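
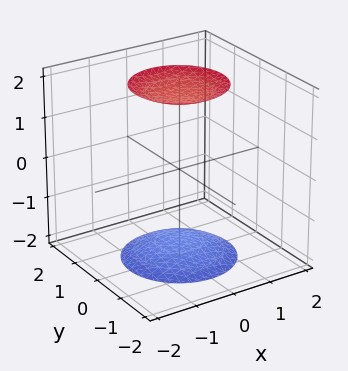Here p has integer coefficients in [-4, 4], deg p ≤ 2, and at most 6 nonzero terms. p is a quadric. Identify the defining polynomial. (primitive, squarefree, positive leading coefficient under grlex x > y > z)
1. There are 2 components. Treating them together as one polynomial.
2. deg p = 2. Two sheets facing apart; a quadric.
3. Symmetries: the z ↦ −z reflection is a symmetry, so z appears only in even powers; rotational symmetry about the z-axis ⇒ p depends on x, y only through x² + y².
4. Checking where it meets the axes: it misses every integer gridline on the x-axis; a circular section at z = -2 has radius exactly 1; the surface avoids every integer y-axis point in the box.
5. Fitting integer coefficients to these (and the overall shape) gives p.

x^2 + y^2 - z^2 + 3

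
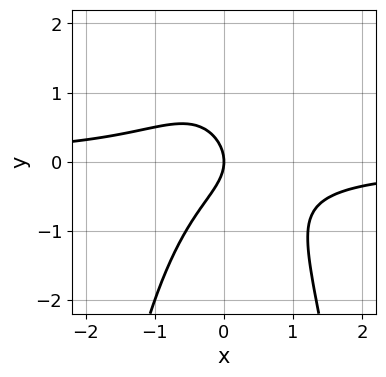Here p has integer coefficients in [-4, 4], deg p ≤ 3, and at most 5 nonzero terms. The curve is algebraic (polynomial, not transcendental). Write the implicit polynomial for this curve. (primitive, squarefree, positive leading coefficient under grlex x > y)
3*x^2*y + 2*y^2 + 2*x

(a) The degree is 3 — the shape is more complex than any degree-2 curve.
(b) Observable constraints: it crosses the x-axis at the gridline x = 0; it meets the y-axis at y = 0 (among the integer gridlines).
(c) Matching integer coefficients to the picture gives p.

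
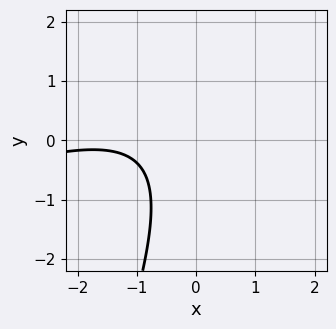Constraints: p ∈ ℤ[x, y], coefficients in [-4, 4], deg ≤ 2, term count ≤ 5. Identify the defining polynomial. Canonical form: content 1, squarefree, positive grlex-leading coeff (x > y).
First, degree: no degree-1 curve has this shape, so deg p = 2.
Then, checking where it meets the axes: the curve avoids every integer y-axis point in the box; the curve avoids every integer x-axis point in the box.
Finally, assembling these constraints gives the stated polynomial.

x^2 - 3*x*y + y^2 + 3*x + 3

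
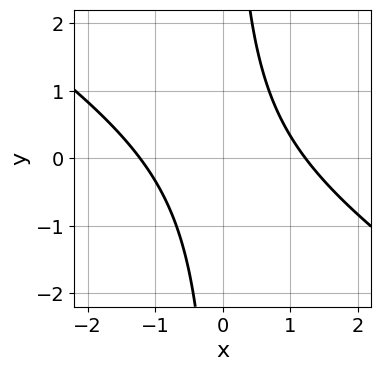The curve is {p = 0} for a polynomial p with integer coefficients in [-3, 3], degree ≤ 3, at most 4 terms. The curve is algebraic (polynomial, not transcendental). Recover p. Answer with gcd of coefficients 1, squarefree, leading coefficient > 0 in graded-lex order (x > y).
2*x^2 + 3*x*y - 3

(a) The degree is 2 — a generic line meets the curve in up to 2 points.
(b) Checking where it meets the axes: it misses every integer gridline on the y-axis.
(c) The integer polynomial consistent with all of this is the stated p.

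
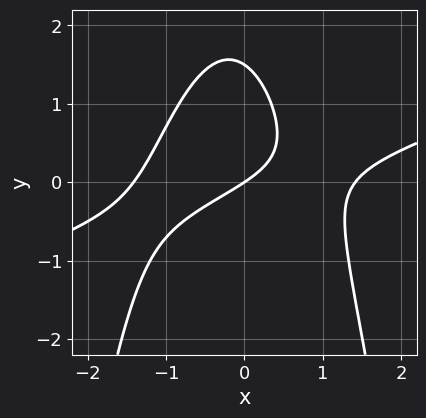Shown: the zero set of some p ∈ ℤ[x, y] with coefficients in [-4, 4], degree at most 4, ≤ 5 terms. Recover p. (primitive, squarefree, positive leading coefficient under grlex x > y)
x^3 - 3*x^2*y - 2*y^2 - 2*x + 3*y

The degree is 3 — a generic line meets the curve in up to 3 points.
Observable constraints: it meets the y-axis at y = 0 (among the integer gridlines); it crosses the x-axis at the gridline x = 0.
Assembling these constraints gives the stated polynomial.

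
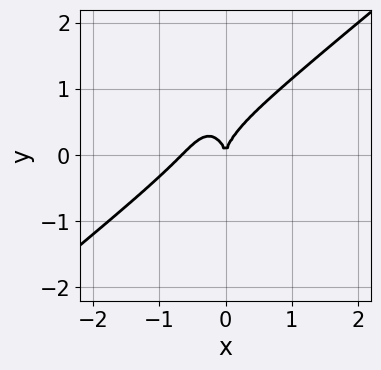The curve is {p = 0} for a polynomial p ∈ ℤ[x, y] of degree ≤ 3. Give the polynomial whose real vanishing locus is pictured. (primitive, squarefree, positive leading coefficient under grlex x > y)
3*x^3 - 3*x^2*y - y^3 + 2*x^2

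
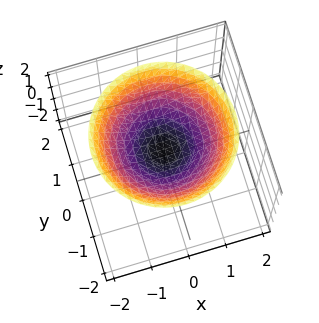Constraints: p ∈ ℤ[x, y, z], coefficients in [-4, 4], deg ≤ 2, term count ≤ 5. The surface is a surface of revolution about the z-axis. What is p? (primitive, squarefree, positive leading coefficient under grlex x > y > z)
x^2 + y^2 - 2*z + 1

(a) deg p = 2. The shape is more complex than any degree-1 surface.
(b) Symmetries: every cross-section ⟂ z is a circle, so x, y appear only via x² + y².
(c) From the visible intercepts: the surface avoids every integer y-axis point in the box; it misses every integer gridline on the x-axis.
(d) These observations pin down the coefficients.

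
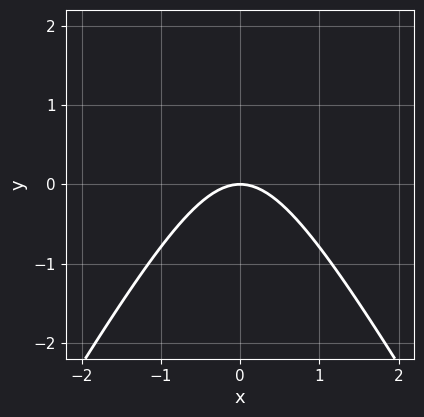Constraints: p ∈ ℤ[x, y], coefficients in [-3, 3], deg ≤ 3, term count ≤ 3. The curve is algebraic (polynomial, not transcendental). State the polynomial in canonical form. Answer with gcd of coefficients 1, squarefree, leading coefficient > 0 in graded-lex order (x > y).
3*x^2 - y^2 + 3*y

The degree is 2 — a generic line meets the curve in up to 2 points.
Symmetries: the x ↦ −x reflection is a symmetry, so x appears only in even powers.
Checking where it meets the axes: it crosses the y-axis at the gridline y = 0; it crosses the x-axis at the gridline x = 0.
Putting this together gives p.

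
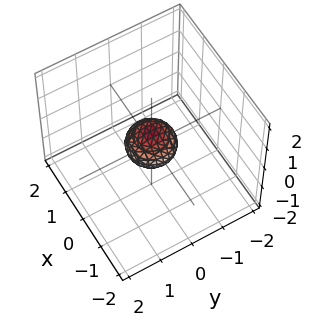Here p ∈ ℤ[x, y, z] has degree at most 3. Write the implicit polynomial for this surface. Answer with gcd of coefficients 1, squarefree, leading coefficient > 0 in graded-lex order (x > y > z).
First, degree: the shape is more complex than any degree-1 surface, so deg p = 2.
Then, symmetry: the surface is invariant under rotation about z: p = q(x² + y², z).
Next, against the integer gridlines: a circular section at z = 0 has radius between 0 and 1.
Finally, matching integer coefficients to the picture gives p.

2*x^2 + 2*y^2 + 3*z^2 - 1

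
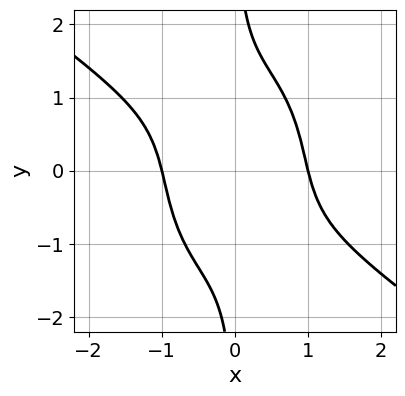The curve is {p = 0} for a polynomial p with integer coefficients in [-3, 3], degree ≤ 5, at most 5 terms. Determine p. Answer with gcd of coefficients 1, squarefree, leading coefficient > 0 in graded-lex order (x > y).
3*x^4 + 3*x^3*y + 2*x*y^3 - 3

The degree is 4 — a generic line meets the curve in up to 4 points.
Observable constraints: the x-axis gridline crossings are at x ∈ {-1, 1}; the curve avoids every integer y-axis point in the box.
Assembling these constraints gives the stated polynomial.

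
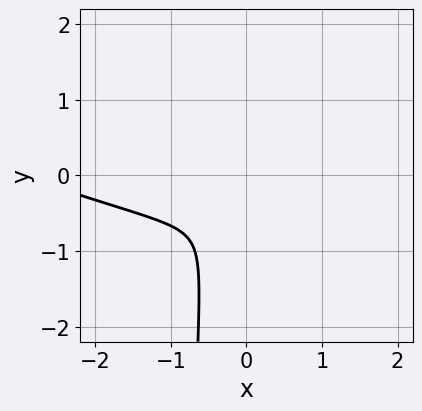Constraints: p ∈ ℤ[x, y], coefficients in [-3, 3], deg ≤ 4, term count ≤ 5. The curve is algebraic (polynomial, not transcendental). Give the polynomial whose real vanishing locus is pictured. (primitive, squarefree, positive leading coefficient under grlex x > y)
Degree: the shape is more complex than any degree-2 curve, so deg p = 3.
The integer polynomial consistent with all of this is the stated p.

x^3 + 3*x^2*y + x*y^2 + 3*x^2 + y^2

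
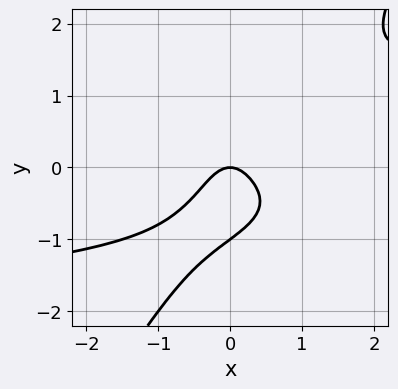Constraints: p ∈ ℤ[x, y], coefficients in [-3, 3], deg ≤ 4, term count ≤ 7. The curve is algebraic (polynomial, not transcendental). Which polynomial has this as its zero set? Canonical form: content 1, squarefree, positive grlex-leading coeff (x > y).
1. The degree is 4 — the shape is more complex than any degree-3 curve.
2. Observable constraints: one x-axis crossing is at x = 0; among the integer gridlines, it crosses the y-axis at y ∈ {-1, 0}.
3. The integer polynomial consistent with all of this is the stated p.

3*x*y^3 - 2*y^4 - y^3 - 2*x^2 - y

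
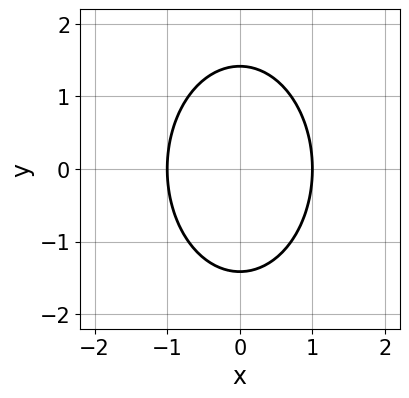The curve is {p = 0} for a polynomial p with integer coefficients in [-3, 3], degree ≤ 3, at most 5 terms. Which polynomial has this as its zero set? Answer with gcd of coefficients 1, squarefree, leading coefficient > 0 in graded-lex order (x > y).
First, the degree is 2 — a generic line meets the curve in up to 2 points.
Then, symmetries: the x ↦ −x reflection is a symmetry, so x appears only in even powers; mirror symmetry y ↦ −y ⇒ only even powers of y.
Next, checking where it meets the axes: among the integer gridlines, it crosses the x-axis at x ∈ {-1, 1}.
Finally, the integer polynomial consistent with all of this is the stated p.

2*x^2 + y^2 - 2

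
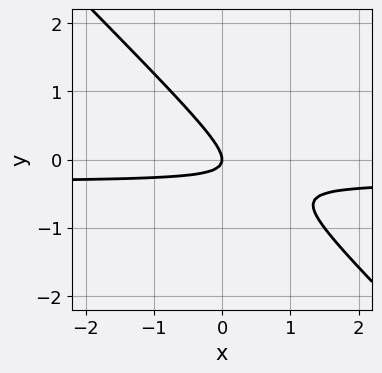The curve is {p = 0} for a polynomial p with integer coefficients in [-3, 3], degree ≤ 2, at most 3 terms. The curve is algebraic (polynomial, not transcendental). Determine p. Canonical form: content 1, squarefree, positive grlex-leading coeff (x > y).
deg p = 2. A generic line meets the curve in up to 2 points.
From the axis intercepts and sections: one x-axis crossing is at x = 0; it crosses the y-axis at the gridline y = 0.
Fitting integer coefficients to these (and the overall shape) gives p.

3*x*y + 3*y^2 + x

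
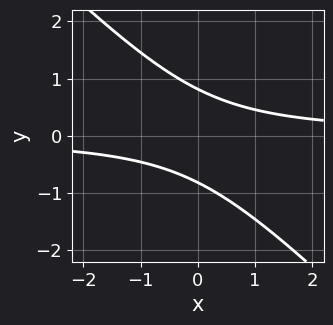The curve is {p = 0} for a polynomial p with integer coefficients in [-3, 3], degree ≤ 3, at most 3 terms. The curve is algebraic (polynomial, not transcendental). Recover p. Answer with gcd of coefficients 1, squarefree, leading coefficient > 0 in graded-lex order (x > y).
(a) Degree: no degree-1 curve has this shape, so deg p = 2.
(b) Against the integer gridlines: it misses every integer gridline on the x-axis.
(c) Matching integer coefficients to the picture gives p.

3*x*y + 3*y^2 - 2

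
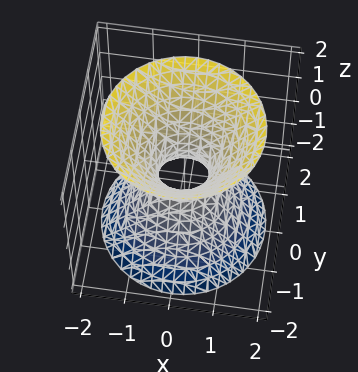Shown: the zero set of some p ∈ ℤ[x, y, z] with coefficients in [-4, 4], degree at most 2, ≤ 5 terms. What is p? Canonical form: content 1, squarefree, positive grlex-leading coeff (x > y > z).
3*x^2 + 3*y^2 - 2*z^2 - 1

The degree is 2 — one connected sheet with a waist; a quadric.
Symmetries: mirror symmetry z ↦ −z ⇒ only even powers of z; the z-axis is an axis of rotation, so x and y enter only as x² + y².
Observable constraints: it misses every integer gridline on the z-axis; a circular section at z = 1 has radius exactly 1.
Fitting integer coefficients to these (and the overall shape) gives p.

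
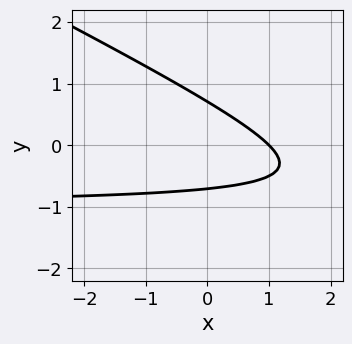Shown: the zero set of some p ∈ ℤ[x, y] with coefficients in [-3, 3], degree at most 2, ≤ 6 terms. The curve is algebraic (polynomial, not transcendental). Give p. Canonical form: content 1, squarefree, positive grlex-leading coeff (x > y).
The degree is 2 — a generic line meets the curve in up to 2 points.
From the axis intercepts and sections: it meets the x-axis at x = 1 (among the integer gridlines).
These observations pin down the coefficients.

x*y + 2*y^2 + x - 1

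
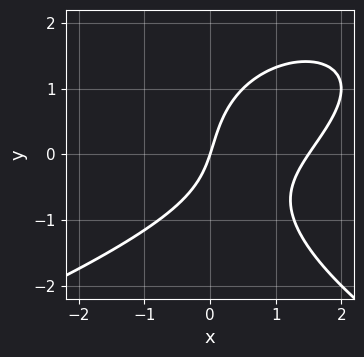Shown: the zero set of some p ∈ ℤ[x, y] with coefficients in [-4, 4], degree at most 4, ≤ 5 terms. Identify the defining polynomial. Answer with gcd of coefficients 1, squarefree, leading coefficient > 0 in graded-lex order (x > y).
1. The degree is 3 — the shape is more complex than any degree-2 curve.
2. Reading off the gridlines: it meets the y-axis at y = 0 (among the integer gridlines); one x-axis crossing is at x = 0.
3. Matching integer coefficients to the picture gives p.

y^3 + 2*x^2 - 2*x*y - 3*x + y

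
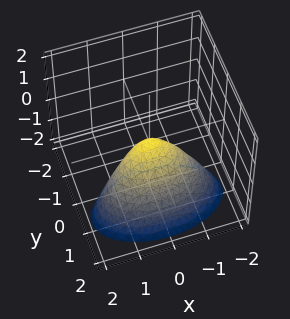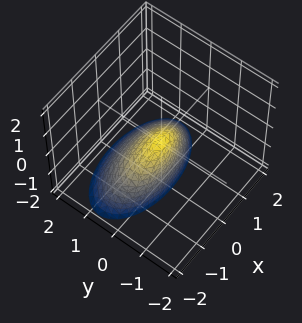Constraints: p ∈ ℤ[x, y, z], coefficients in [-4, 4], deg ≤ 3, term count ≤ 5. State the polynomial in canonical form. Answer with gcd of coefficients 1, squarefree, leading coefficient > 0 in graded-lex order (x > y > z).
x^2 + 3*y^2 + 2*y*z + z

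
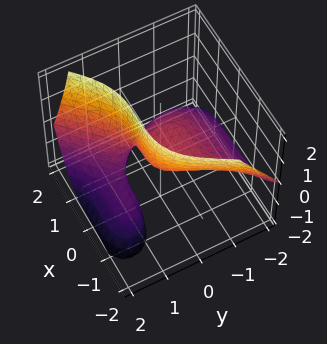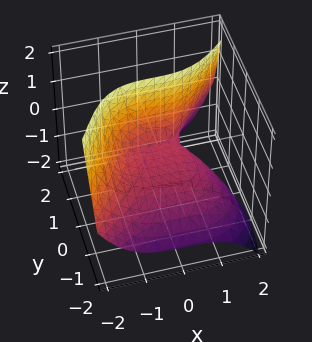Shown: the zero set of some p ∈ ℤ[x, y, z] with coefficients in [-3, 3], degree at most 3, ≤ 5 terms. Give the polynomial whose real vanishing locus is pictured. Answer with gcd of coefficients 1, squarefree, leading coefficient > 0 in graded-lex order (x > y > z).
(a) Degree: a generic line meets the surface in up to 3 points, so deg p = 3.
(b) Observable constraints: it meets the x-axis at x = 0 (among the integer gridlines); one z-axis crossing is at z = 0; it meets the y-axis at y = 0 (among the integer gridlines).
(c) These observations pin down the coefficients.

x^3 - y^3 - 3*y*z + 2*z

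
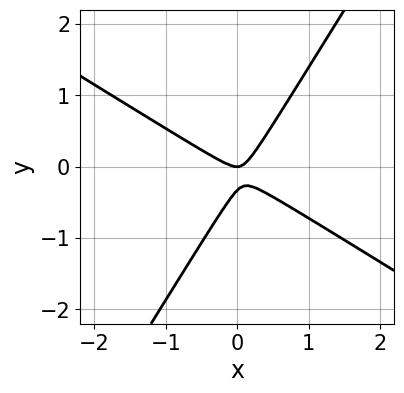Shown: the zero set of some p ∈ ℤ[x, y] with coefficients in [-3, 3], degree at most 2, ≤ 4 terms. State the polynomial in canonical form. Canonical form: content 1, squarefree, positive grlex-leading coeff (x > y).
First, deg p = 2. A generic line meets the curve in up to 2 points.
Then, from the axis intercepts and sections: one x-axis crossing is at x = 0; it meets the y-axis at y = 0 (among the integer gridlines).
Finally, the integer polynomial consistent with all of this is the stated p.

3*x^2 + 3*x*y - 3*y^2 - y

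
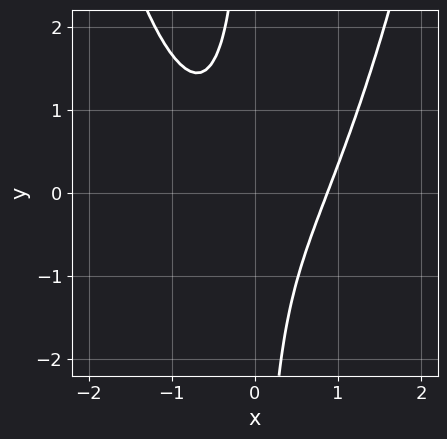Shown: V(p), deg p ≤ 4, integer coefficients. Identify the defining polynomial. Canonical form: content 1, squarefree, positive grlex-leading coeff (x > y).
3*x^3 - 3*x*y - 2

(a) Degree: the shape is more complex than any degree-2 curve, so deg p = 3.
(b) From the axis intercepts and sections: no y-intercept at any integer in the box.
(c) Together with the visible shape, these determine p as stated.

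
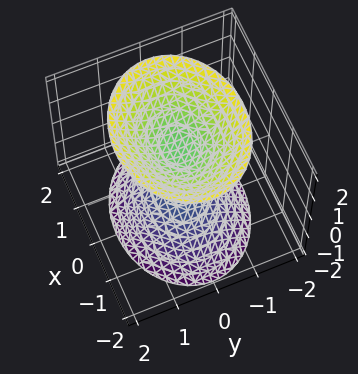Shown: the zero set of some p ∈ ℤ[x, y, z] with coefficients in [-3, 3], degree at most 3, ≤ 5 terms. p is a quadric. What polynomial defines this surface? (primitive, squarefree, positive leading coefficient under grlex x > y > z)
2*x^2 + 3*y^2 - 2*z^2 + 2

There are 2 components.
The degree is 2 — two sheets facing apart; a quadric.
Symmetries: it's symmetric under x → −x, forcing even powers of x; the y ↦ −y reflection is a symmetry, so y appears only in even powers; mirror symmetry z ↦ −z ⇒ only even powers of z.
Against the integer gridlines: the surface avoids every integer x-axis point in the box; the surface avoids every integer y-axis point in the box.
Assembling these constraints gives the stated polynomial.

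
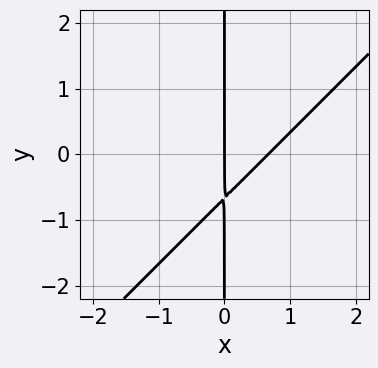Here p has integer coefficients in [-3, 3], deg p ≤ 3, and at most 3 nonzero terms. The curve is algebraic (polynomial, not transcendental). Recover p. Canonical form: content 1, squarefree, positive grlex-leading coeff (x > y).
(a) Degree: a generic line meets the curve in up to 2 points, so deg p = 2.
(b) From the visible intercepts: one x-axis crossing is at x = 0; the visible y-axis segment lies entirely on the curve.
(c) Assembling these constraints gives the stated polynomial.

3*x^2 - 3*x*y - 2*x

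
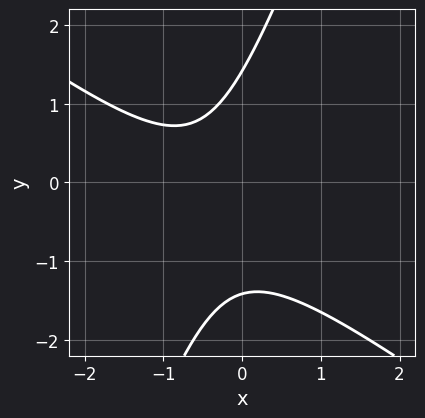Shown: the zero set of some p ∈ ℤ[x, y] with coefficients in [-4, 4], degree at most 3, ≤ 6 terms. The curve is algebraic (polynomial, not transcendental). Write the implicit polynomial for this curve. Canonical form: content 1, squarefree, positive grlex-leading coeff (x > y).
2*x^2 + 2*x*y - y^2 + 2*x + 2

deg p = 2. The shape is more complex than any degree-1 curve.
From the axis intercepts and sections: it misses every integer gridline on the x-axis.
Matching integer coefficients to the picture gives p.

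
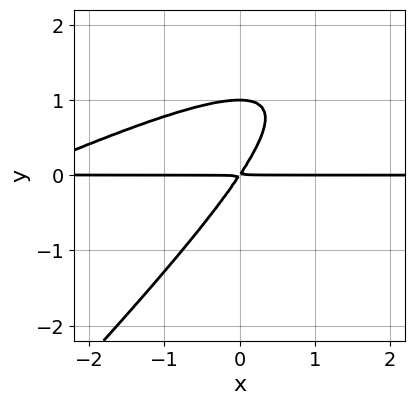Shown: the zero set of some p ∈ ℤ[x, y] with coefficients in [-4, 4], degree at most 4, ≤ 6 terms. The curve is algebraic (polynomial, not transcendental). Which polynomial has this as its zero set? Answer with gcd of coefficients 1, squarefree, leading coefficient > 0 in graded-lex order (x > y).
x^2*y - 3*x*y^2 + 2*y^3 + 3*x*y - 2*y^2

(a) deg p = 3.
(b) Reading off the gridlines: every point of the x-axis in the box is on the curve; it crosses the y-axis at the gridline y = 1.
(c) Fitting integer coefficients to these (and the overall shape) gives p.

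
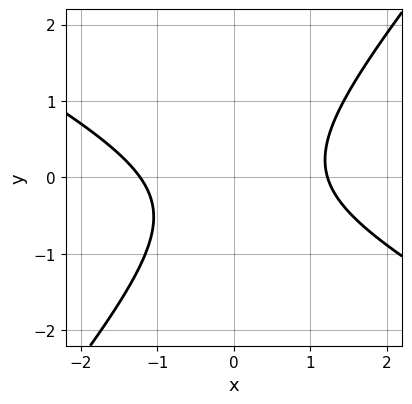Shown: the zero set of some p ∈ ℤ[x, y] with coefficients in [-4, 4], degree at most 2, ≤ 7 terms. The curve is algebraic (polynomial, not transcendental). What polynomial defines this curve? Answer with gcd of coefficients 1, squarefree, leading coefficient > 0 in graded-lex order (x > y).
deg p = 2. A generic line meets the curve in up to 2 points.
From the axis intercepts and sections: no y-intercept at any integer in the box.
Fitting integer coefficients to these (and the overall shape) gives p.

2*x^2 + 2*x*y - 3*y^2 - y - 3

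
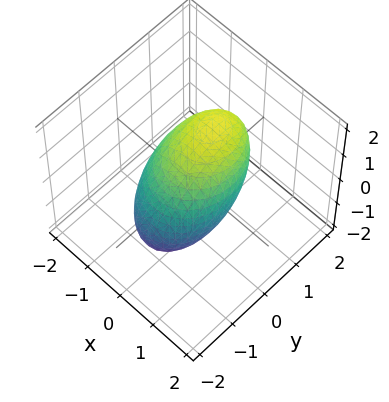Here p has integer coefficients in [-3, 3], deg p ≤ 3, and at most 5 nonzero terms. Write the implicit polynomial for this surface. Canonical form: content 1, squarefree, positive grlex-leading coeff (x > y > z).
3*x^2 + 2*y^2 - 2*y*z + 2*z^2 - 3

First, deg p = 2. A generic line meets the surface in up to 2 points.
Next, from the visible intercepts: among the integer gridlines, it crosses the x-axis at x ∈ {-1, 1}.
Finally, matching integer coefficients to the picture gives p.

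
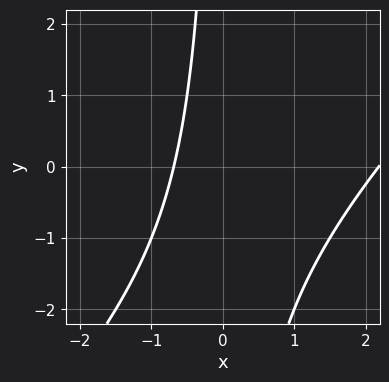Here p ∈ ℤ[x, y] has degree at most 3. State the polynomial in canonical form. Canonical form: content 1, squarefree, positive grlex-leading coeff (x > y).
2*x^2 - 2*x*y - 3*x - 3

Degree: the shape is more complex than any degree-1 curve, so deg p = 2.
From the axis intercepts and sections: it misses every integer gridline on the y-axis.
These observations pin down the coefficients.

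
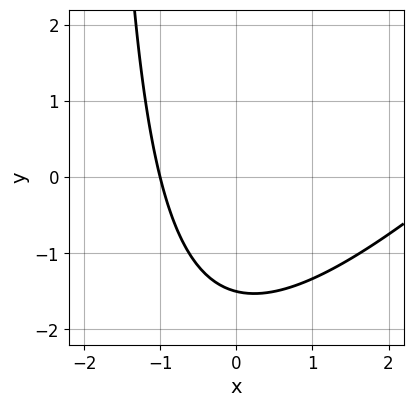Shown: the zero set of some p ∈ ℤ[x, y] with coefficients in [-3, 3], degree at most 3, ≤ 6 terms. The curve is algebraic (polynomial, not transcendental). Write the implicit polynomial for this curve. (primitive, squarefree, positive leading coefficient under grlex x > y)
1. The degree is 2 — a generic line meets the curve in up to 2 points.
2. Checking where it meets the axes: it meets the x-axis at x = -1 (among the integer gridlines).
3. Matching integer coefficients to the picture gives p.

x^2 - x*y - 2*x - 2*y - 3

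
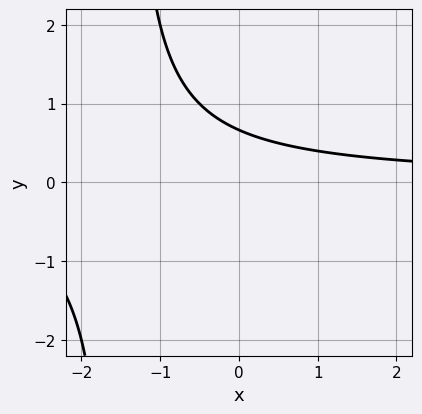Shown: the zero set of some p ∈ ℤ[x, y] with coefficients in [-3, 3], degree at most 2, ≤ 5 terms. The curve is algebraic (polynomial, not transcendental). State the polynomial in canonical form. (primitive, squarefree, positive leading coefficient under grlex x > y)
2*x*y + 3*y - 2

(a) deg p = 2. No degree-1 curve has this shape.
(b) From the visible intercepts: it misses every integer gridline on the x-axis.
(c) Putting this together gives p.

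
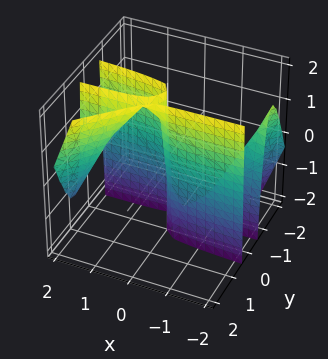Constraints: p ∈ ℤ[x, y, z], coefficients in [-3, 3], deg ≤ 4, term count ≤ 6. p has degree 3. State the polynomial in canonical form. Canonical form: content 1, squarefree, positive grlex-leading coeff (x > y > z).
1. The degree is 3 — a generic line meets the surface in up to 3 points.
2. Reading off the gridlines: the visible z-axis segment lies entirely on the surface; it meets the x-axis at x = 0 (among the integer gridlines); it meets the y-axis at y = 0 (among the integer gridlines).
3. Matching integer coefficients to the picture gives p.

3*x*y^2 - 3*y^3 + y^2*z - x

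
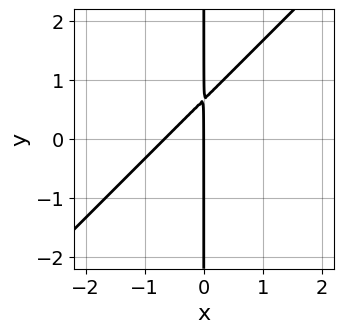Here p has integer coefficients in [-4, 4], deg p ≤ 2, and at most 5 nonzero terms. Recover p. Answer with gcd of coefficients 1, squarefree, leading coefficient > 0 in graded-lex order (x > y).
3*x^2 - 3*x*y + 2*x

(a) The degree is 2 — no degree-1 curve has this shape.
(b) From the axis intercepts and sections: it crosses the x-axis at the gridline x = 0; every point of the y-axis in the box is on the curve.
(c) Putting this together gives p.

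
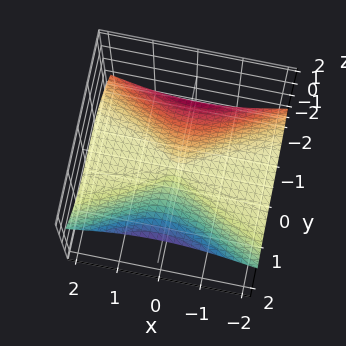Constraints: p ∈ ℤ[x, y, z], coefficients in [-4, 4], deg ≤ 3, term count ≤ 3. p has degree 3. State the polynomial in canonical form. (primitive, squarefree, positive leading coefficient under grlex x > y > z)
Degree: a generic line meets the surface in up to 3 points, so deg p = 3.
From the visible intercepts: it meets the y-axis at y = 0 (among the integer gridlines); it meets the z-axis at z = 0 (among the integer gridlines).
Matching integer coefficients to the picture gives p.

3*x^2*z - 2*y^3 + 2*z^3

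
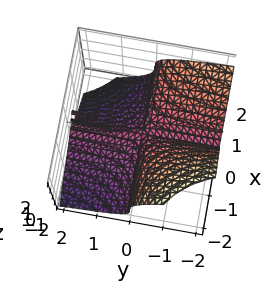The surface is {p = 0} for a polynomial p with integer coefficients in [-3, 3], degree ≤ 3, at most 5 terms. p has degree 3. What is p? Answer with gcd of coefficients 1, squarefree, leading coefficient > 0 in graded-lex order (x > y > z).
First, there are 2 components. Treating them together as one polynomial.
Next, deg p = 3. A generic line meets the surface in up to 3 points.
Next, checking where it meets the axes: one z-axis crossing is at z = 0; every point of the y-axis in the box is on the surface; the visible x-axis segment lies entirely on the surface.
Finally, the integer polynomial consistent with all of this is the stated p.

x^2*y - x*y*z + z^3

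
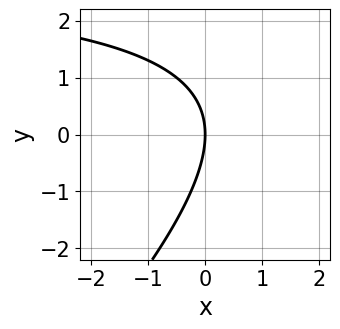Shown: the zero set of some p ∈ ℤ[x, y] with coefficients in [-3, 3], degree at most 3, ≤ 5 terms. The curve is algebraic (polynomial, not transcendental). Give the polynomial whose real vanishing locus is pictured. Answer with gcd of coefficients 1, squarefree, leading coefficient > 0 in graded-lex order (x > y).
x*y - y^2 - 3*x

deg p = 2.
Reading off the gridlines: it meets the x-axis at x = 0 (among the integer gridlines); it crosses the y-axis at the gridline y = 0.
Assembling these constraints gives the stated polynomial.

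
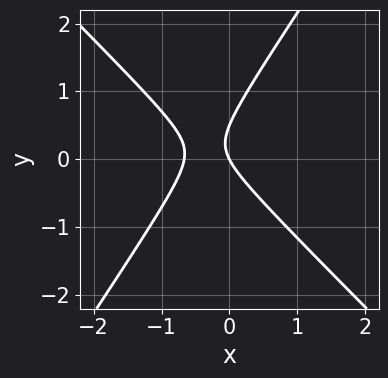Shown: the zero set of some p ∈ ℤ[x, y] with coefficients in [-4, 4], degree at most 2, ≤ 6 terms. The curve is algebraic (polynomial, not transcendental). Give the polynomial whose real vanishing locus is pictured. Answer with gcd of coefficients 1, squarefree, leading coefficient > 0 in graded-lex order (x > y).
3*x^2 + x*y - 2*y^2 + 2*x + y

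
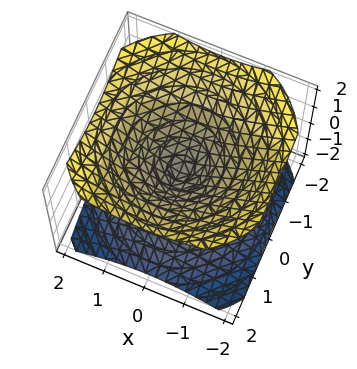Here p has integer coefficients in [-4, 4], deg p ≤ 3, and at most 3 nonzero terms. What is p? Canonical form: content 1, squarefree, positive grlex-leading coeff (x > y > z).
First, the picture has 2 separate pieces. They look like related sheets of one shape, so recover p as a whole.
Then, the degree is 2 — a double cone through the origin; a quadric.
Then, symmetries: mirror symmetry z ↦ −z ⇒ only even powers of z; rotational symmetry about the z-axis ⇒ p depends on x, y only through x² + y².
Then, against the integer gridlines: one x-axis crossing is at x = 0; it crosses the y-axis at the gridline y = 0; a circular section at z = -1 has radius between 1 and 2; it crosses the z-axis at the gridline z = 0.
Finally, fitting integer coefficients to these (and the overall shape) gives p.

2*x^2 + 2*y^2 - 3*z^2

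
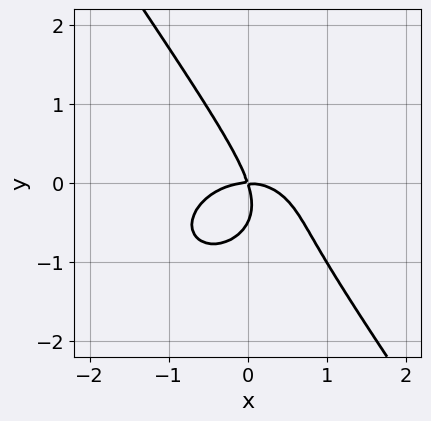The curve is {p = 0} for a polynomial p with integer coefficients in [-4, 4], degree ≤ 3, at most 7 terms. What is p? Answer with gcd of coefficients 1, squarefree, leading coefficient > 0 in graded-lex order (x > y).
(a) Degree: the shape is more complex than any degree-2 curve, so deg p = 3.
(b) Against the integer gridlines: it meets the x-axis at x = 0 (among the integer gridlines); it crosses the y-axis at the gridline y = 0.
(c) Solving for integer coefficients yields p as stated.

2*x^3 + 2*x*y^2 + 2*y^3 + 3*x*y + y^2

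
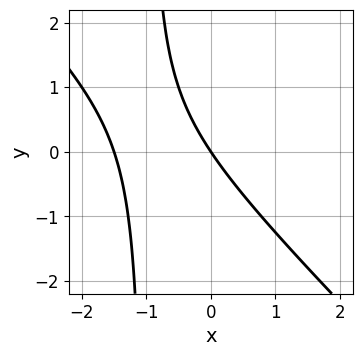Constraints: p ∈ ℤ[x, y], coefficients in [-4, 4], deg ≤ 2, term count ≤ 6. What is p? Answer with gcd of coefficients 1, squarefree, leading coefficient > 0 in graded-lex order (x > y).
2*x^2 + 2*x*y + 3*x + 2*y

(a) deg p = 2. A generic line meets the curve in up to 2 points.
(b) Checking where it meets the axes: it crosses the x-axis at the gridline x = 0; one y-axis crossing is at y = 0.
(c) Matching integer coefficients to the picture gives p.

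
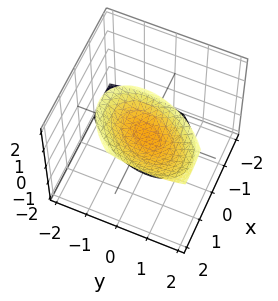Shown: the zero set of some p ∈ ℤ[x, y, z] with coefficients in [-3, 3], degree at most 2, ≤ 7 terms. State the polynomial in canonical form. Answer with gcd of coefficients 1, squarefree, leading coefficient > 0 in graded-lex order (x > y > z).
First, I count 2 distinct pieces. Treating them together as one polynomial.
Then, the degree is 2 — no degree-1 surface has this shape.
Then, against the integer gridlines: no x-intercept at any integer in the box; the surface avoids every integer y-axis point in the box.
Finally, putting this together gives p.

3*x^2 - 2*x*y - 3*x*z + 2*y^2 - z^2 + 3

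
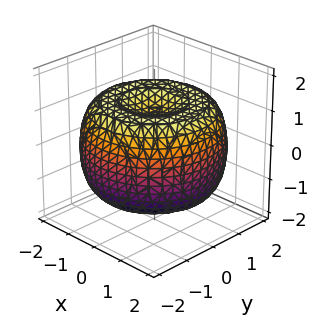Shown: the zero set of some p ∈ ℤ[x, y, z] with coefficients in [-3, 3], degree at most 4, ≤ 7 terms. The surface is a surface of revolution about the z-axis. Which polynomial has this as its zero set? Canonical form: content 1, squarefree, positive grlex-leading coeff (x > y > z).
First, deg p = 4. A generic line meets the surface in up to 4 points.
Next, symmetries: the z-axis is an axis of rotation, so x and y enter only as x² + y².
Then, reading off the gridlines: among the integer gridlines, it crosses the z-axis at z ∈ {-1, 1}; a circular section at z = -1 has radius between 1 and 2.
Finally, these observations pin down the coefficients.

x^4 + 2*x^2*y^2 + y^4 - 3*x^2 - 3*y^2 + 3*z^2 - 3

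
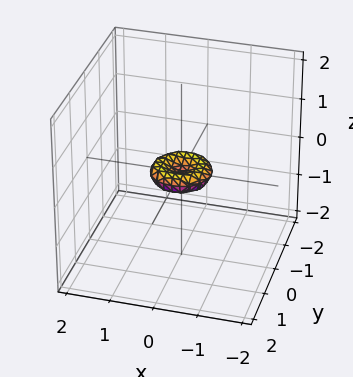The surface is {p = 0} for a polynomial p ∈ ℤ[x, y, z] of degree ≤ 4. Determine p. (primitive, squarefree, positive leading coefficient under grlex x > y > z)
2*x^4 + 4*x^2*y^2 + 2*y^4 - x^2 - y^2 + 3*z^2

1. Degree: a generic line meets the surface in up to 4 points, so deg p = 4.
2. By symmetry, every cross-section ⟂ z is a circle, so x, y appear only via x² + y².
3. From the axis intercepts and sections: a circular section at z = 0 has radius between 0 and 1; it crosses the y-axis at the gridline y = 0.
4. Solving for integer coefficients yields p as stated.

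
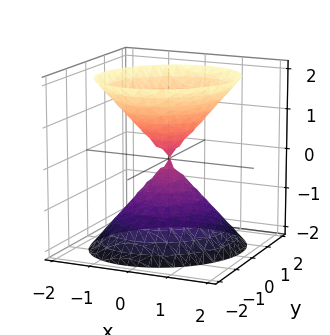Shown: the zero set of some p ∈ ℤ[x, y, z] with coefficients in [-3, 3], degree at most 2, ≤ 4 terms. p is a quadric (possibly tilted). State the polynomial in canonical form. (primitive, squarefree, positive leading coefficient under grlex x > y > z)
3*x^2 - x*y + 3*y^2 - 2*z^2

(a) I count 2 distinct pieces.
(b) The degree is 2 — a generic line meets the surface in up to 2 points.
(c) Reading off the gridlines: it crosses the z-axis at the gridline z = 0; it crosses the x-axis at the gridline x = 0.
(d) Matching integer coefficients to the picture gives p.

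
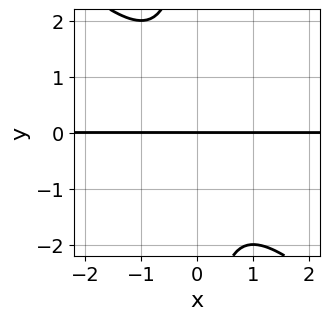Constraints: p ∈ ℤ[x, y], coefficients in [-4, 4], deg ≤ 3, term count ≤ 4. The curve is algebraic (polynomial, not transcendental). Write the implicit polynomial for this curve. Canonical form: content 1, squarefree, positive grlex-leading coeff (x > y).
x^2*y + x*y^2 + y

First, degree: a generic line meets the curve in up to 3 points, so deg p = 3.
Next, against the integer gridlines: it crosses the y-axis at the gridline y = 0; the visible x-axis segment lies entirely on the curve.
Finally, matching integer coefficients to the picture gives p.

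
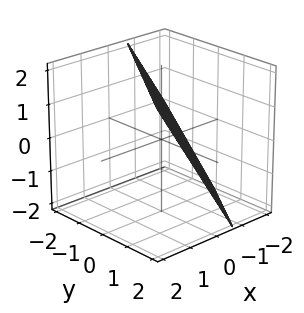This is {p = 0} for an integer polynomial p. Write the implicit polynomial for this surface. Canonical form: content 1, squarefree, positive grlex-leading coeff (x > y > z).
3*x - 2*y - 2*z + 2

First, degree: every cross-section is a straight line — this is a plane, so deg p = 1.
Next, from the visible intercepts: it crosses the y-axis at the gridline y = 1; it meets the z-axis at z = 1 (among the integer gridlines).
Finally, the integer polynomial consistent with all of this is the stated p.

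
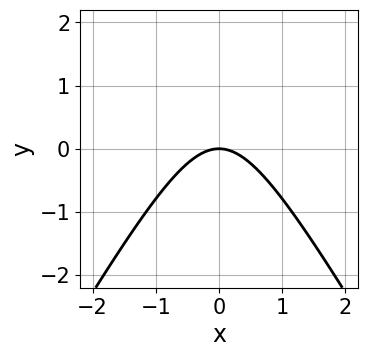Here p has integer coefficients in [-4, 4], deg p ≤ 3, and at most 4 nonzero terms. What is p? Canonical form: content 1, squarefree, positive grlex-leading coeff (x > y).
3*x^2 - y^2 + 3*y

First, deg p = 2. The shape is more complex than any degree-1 curve.
Then, symmetries: it's symmetric under x → −x, forcing even powers of x.
Next, checking where it meets the axes: one y-axis crossing is at y = 0; it crosses the x-axis at the gridline x = 0.
Finally, solving for integer coefficients yields p as stated.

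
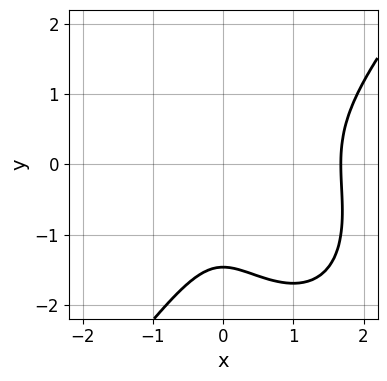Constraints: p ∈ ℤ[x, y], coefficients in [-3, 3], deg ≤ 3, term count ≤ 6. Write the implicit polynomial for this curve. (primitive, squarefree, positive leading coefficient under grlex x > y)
2*x^3 - y^3 - 3*x^2 - y^2 - 1

Degree: no degree-2 curve has this shape, so deg p = 3.
The integer polynomial consistent with all of this is the stated p.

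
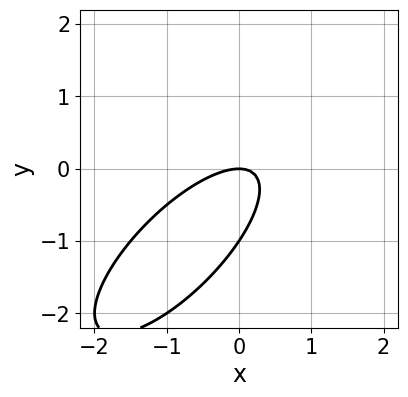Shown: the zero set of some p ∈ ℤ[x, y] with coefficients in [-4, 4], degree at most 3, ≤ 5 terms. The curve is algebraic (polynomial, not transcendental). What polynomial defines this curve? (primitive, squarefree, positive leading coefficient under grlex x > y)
First, degree: the shape is more complex than any degree-1 curve, so deg p = 2.
Next, checking where it meets the axes: it meets the x-axis at x = 0 (among the integer gridlines); the y-axis gridline crossings are at y ∈ {-1, 0}.
Finally, together with the visible shape, these determine p as stated.

2*x^2 - 3*x*y + 2*y^2 + 2*y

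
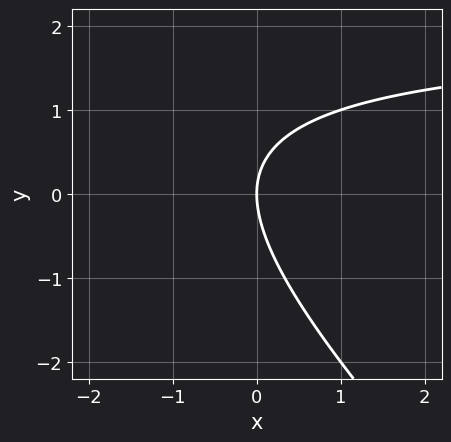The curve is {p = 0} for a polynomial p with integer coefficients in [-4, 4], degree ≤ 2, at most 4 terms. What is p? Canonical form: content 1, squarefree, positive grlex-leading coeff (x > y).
x*y + y^2 - 2*x

First, degree: a generic line meets the curve in up to 2 points, so deg p = 2.
Then, from the visible intercepts: it crosses the y-axis at the gridline y = 0; one x-axis crossing is at x = 0.
Finally, together with the visible shape, these determine p as stated.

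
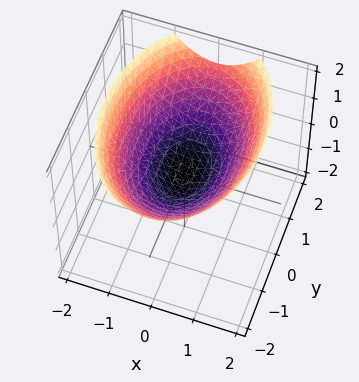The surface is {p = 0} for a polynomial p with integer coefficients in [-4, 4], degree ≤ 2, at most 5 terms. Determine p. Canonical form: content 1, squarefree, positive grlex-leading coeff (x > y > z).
2*x^2 + y^2 - 3*z

The degree is 2 — a single bowl opening along one axis; a quadric.
Symmetries: the y ↦ −y reflection is a symmetry, so y appears only in even powers; the x ↦ −x reflection is a symmetry, so x appears only in even powers.
Checking where it meets the axes: it crosses the z-axis at the gridline z = 0; one y-axis crossing is at y = 0.
Solving for integer coefficients yields p as stated.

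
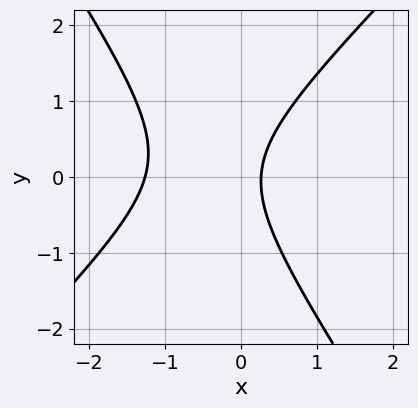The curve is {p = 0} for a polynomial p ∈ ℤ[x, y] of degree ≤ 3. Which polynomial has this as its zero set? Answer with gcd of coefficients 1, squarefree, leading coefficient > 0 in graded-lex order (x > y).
3*x^2 - x*y - 2*y^2 + 3*x - 1

(a) Degree: no degree-1 curve has this shape, so deg p = 2.
(b) From the visible intercepts: no y-intercept at any integer in the box.
(c) Assembling these constraints gives the stated polynomial.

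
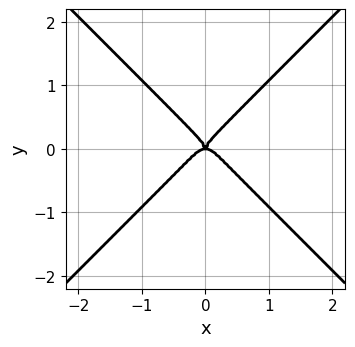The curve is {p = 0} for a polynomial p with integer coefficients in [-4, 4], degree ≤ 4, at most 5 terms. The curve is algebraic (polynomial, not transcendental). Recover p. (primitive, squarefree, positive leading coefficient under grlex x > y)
(a) deg p = 4. A generic line meets the curve in up to 4 points.
(b) Symmetries: it's symmetric under x → −x, forcing even powers of x.
(c) Reading off the gridlines: it meets the y-axis at y = 0 (among the integer gridlines); it crosses the x-axis at the gridline x = 0.
(d) These observations pin down the coefficients.

3*x^4 - 3*y^4 + x^2*y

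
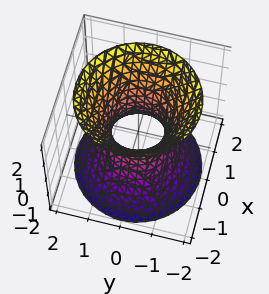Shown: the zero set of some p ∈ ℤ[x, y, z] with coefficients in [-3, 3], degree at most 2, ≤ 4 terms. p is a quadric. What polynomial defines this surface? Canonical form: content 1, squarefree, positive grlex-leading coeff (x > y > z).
3*x^2 + 3*y^2 - 2*z^2 - 2

First, deg p = 2.
Next, symmetries: mirror symmetry z ↦ −z ⇒ only even powers of z; rotational symmetry about the z-axis ⇒ p depends on x, y only through x² + y².
Then, observable constraints: the surface avoids every integer z-axis point in the box; a circular section at z = 2 has radius between 1 and 2.
Finally, fitting integer coefficients to these (and the overall shape) gives p.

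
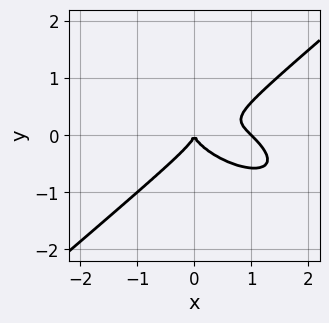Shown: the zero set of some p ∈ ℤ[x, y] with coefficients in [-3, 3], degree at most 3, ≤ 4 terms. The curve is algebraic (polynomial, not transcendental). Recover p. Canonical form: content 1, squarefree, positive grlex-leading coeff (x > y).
1. Degree: the shape is more complex than any degree-2 curve, so deg p = 3.
2. Checking where it meets the axes: among the integer gridlines, it crosses the x-axis at x ∈ {0, 1}; one y-axis crossing is at y = 0.
3. Fitting integer coefficients to these (and the overall shape) gives p.

x^3 + x^2*y - 3*y^3 - x^2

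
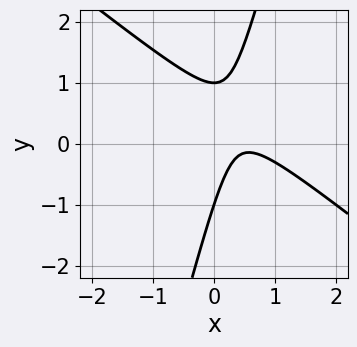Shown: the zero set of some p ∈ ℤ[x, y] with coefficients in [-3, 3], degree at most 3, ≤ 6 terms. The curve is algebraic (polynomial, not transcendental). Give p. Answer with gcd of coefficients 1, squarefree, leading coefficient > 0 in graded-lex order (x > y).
3*x^2 + 3*x*y - y^2 - 3*x + 1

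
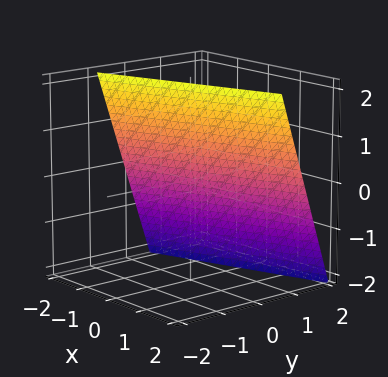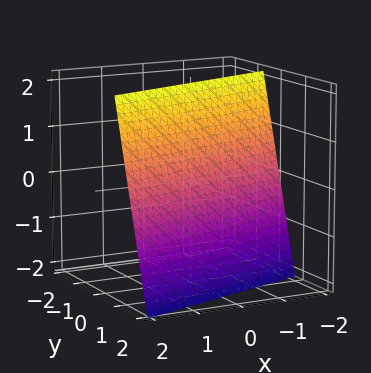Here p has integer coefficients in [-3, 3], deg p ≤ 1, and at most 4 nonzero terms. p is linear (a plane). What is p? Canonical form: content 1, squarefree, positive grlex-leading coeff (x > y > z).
First, degree: every cross-section is a straight line — this is a plane, so deg p = 1.
Then, checking where it meets the axes: it crosses the z-axis at the gridline z = 2; one x-axis crossing is at x = -2.
Finally, fitting integer coefficients to these (and the overall shape) gives p.

x - 3*y - z + 2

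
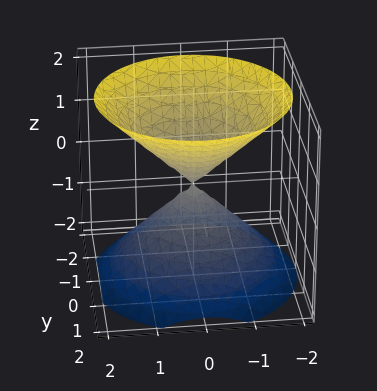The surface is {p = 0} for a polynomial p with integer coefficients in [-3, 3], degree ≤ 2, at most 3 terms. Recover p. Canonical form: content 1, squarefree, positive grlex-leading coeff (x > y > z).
x^2 + y^2 - z^2

First, the picture has 2 separate pieces. They look like related sheets of one shape, so recover p as a whole.
Then, the degree is 2 — two nappes meeting at a single point; a quadric.
Next, symmetries: it's symmetric under z → −z, forcing even powers of z; the z-axis is an axis of rotation, so x and y enter only as x² + y².
Then, from the visible intercepts: it crosses the z-axis at the gridline z = 0; one y-axis crossing is at y = 0; a circular section at z = 1 has radius exactly 1.
Finally, putting this together gives p.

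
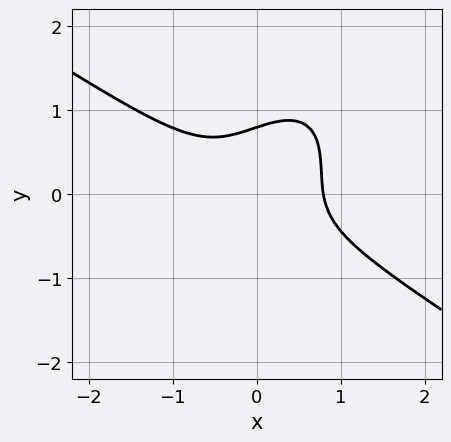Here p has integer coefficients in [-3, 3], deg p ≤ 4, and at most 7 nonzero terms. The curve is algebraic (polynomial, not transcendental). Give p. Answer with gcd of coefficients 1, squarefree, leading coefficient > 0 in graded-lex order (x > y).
2*x^3 + x^2*y - 2*x*y^2 + 2*y^3 - 1

First, degree: the shape is more complex than any degree-2 curve, so deg p = 3.
Finally, solving for integer coefficients yields p as stated.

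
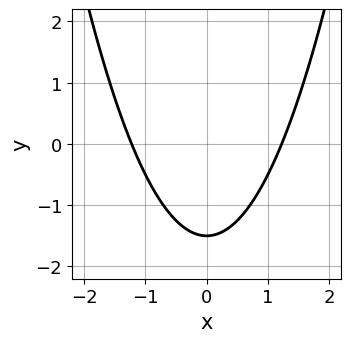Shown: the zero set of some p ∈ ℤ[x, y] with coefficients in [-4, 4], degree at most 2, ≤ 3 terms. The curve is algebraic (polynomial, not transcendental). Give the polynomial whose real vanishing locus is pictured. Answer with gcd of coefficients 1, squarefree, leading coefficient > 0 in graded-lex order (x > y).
2*x^2 - 2*y - 3

1. deg p = 2.
2. Symmetries: mirror symmetry x ↦ −x ⇒ only even powers of x.
3. Assembling these constraints gives the stated polynomial.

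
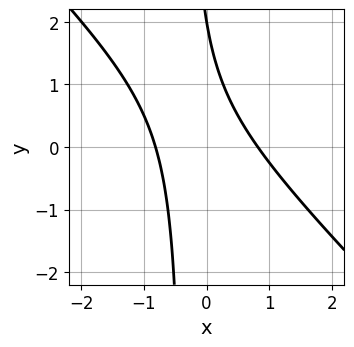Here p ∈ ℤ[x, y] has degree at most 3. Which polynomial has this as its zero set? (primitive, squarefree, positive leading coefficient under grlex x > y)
3*x^2 + 3*x*y + y - 2

The degree is 2 — the shape is more complex than any degree-1 curve.
Observable constraints: it meets the y-axis at y = 2 (among the integer gridlines).
Assembling these constraints gives the stated polynomial.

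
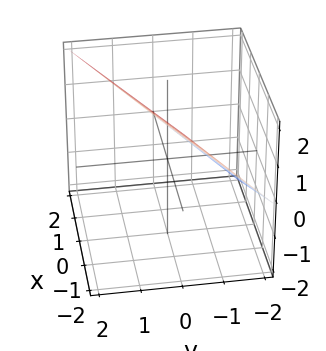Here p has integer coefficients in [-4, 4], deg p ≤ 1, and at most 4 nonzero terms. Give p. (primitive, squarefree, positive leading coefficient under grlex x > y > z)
x - 2*y + 2*z - 2

(a) Degree: every cross-section is a straight line — this is a plane, so deg p = 1.
(b) Observable constraints: it crosses the x-axis at the gridline x = 2; it meets the y-axis at y = -1 (among the integer gridlines); it crosses the z-axis at the gridline z = 1.
(c) Solving for integer coefficients yields p as stated.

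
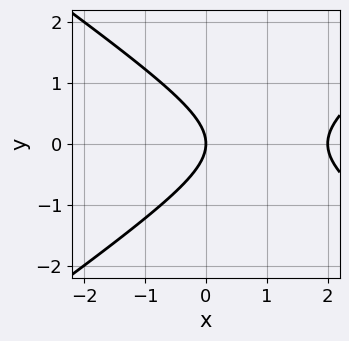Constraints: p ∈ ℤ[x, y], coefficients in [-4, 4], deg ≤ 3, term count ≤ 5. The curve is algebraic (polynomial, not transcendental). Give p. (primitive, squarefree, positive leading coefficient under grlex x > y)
x^2 - 2*y^2 - 2*x

deg p = 2. The shape is more complex than any degree-1 curve.
Symmetries: it's symmetric under y → −y, forcing even powers of y.
From the visible intercepts: it meets the y-axis at y = 0 (among the integer gridlines); among the integer gridlines, it crosses the x-axis at x ∈ {0, 2}.
Assembling these constraints gives the stated polynomial.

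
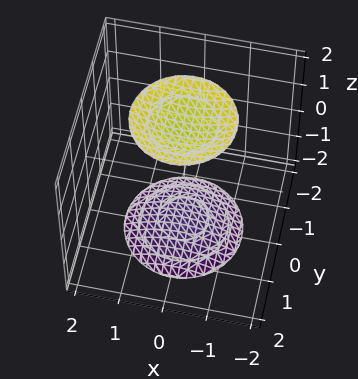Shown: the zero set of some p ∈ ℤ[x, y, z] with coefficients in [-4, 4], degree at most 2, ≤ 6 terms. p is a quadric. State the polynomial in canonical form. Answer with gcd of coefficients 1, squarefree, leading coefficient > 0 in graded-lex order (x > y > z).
(a) I count 2 distinct pieces. They look like related sheets of one shape, so recover p as a whole.
(b) deg p = 2. Two sheets facing apart; a quadric.
(c) Symmetries: rotational symmetry about the z-axis ⇒ p depends on x, y only through x² + y²; mirror symmetry z ↦ −z ⇒ only even powers of z.
(d) From the visible intercepts: it misses every integer gridline on the x-axis; a circular section at z = 2 has radius exactly 1.
(e) Together with the visible shape, these determine p as stated.

x^2 + y^2 - z^2 + 3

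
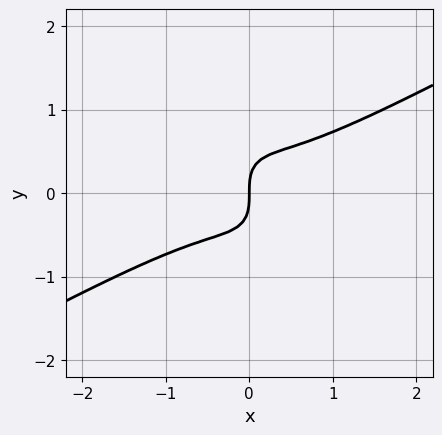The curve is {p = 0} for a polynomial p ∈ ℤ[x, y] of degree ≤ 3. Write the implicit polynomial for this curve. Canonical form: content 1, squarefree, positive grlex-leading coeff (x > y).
The degree is 3 — a generic line meets the curve in up to 3 points.
From the visible intercepts: one x-axis crossing is at x = 0; it meets the y-axis at y = 0 (among the integer gridlines).
Fitting integer coefficients to these (and the overall shape) gives p.

3*x^3 - 3*x^2*y - 3*x*y^2 - 3*y^3 + 2*x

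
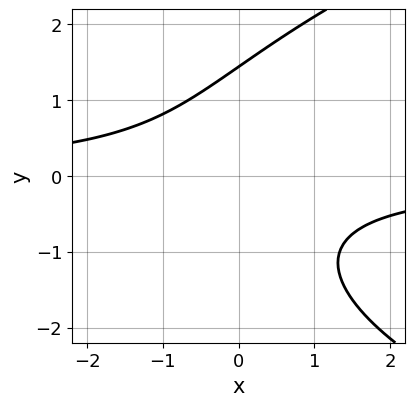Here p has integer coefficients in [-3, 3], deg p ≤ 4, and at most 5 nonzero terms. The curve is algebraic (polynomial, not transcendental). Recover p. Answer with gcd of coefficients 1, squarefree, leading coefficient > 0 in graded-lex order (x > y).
deg p = 3. The shape is more complex than any degree-2 curve.
From the visible intercepts: it misses every integer gridline on the x-axis.
Assembling these constraints gives the stated polynomial.

y^3 - 3*x*y - 3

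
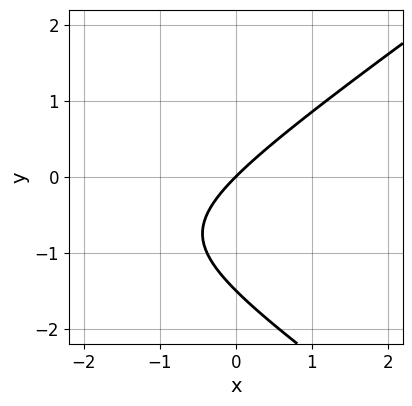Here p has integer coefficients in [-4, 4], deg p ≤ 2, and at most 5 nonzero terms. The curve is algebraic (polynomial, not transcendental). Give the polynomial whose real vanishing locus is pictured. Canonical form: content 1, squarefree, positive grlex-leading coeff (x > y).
First, degree: the shape is more complex than any degree-1 curve, so deg p = 2.
Then, against the integer gridlines: it crosses the x-axis at the gridline x = 0; it crosses the y-axis at the gridline y = 0.
Finally, these observations pin down the coefficients.

x^2 - 2*y^2 + 3*x - 3*y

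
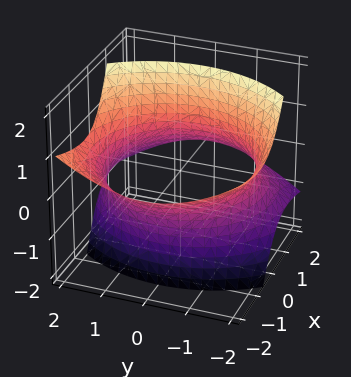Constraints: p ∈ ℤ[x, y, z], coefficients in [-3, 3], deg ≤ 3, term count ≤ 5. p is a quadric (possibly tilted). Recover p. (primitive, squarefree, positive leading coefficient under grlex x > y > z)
x^2 + 2*x*z + y^2 - z^2 - 3

1. The degree is 2 — no degree-1 surface has this shape.
2. Checking where it meets the axes: the surface avoids every integer z-axis point in the box.
3. Solving for integer coefficients yields p as stated.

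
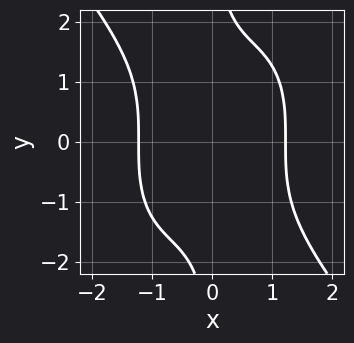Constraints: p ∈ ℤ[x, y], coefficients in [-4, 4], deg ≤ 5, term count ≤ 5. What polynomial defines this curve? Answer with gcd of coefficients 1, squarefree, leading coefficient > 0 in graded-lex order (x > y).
Degree: the shape is more complex than any degree-3 curve, so deg p = 4.
From the visible intercepts: the curve avoids every integer y-axis point in the box.
Matching integer coefficients to the picture gives p.

2*x^4 + x*y^3 - x^2 - 3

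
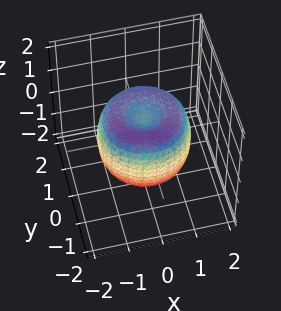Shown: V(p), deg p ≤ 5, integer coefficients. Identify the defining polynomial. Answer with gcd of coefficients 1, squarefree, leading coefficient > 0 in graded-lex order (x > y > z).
The degree is 4 — no degree-3 surface has this shape.
Symmetries: every cross-section ⟂ z is a circle, so x, y appear only via x² + y².
From the visible intercepts: a circular section at z = 0 has radius between 1 and 2.
Together with the visible shape, these determine p as stated.

2*x^4 + 4*x^2*y^2 + 2*y^4 - 3*x^2 - 3*y^2 + 2*z^2 - 1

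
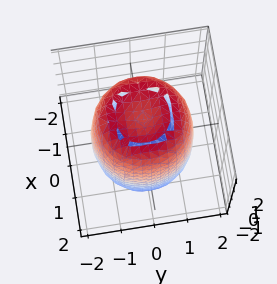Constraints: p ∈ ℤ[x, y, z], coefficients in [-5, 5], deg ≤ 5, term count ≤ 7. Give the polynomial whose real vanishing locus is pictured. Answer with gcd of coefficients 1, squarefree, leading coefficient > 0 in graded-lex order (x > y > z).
First, degree: the shape is more complex than any degree-3 surface, so deg p = 4.
Then, symmetries: every cross-section ⟂ z is a circle, so x, y appear only via x² + y².
Then, from the axis intercepts and sections: a circular section at z = 2 has radius between 0 and 1.
Finally, these observations pin down the coefficients.

2*x^4 + 4*x^2*y^2 + 2*y^4 - 3*x^2 - 3*y^2 + z^2 - 3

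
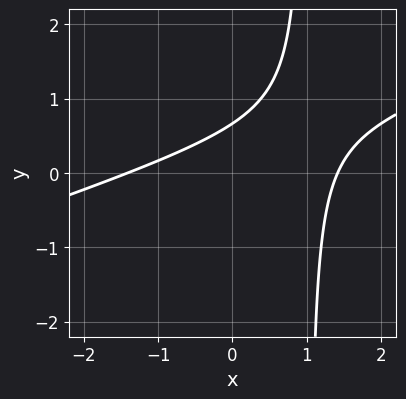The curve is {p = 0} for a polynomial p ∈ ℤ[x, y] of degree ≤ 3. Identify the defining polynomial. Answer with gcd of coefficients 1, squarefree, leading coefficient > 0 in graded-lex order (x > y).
1. deg p = 2.
2. Matching integer coefficients to the picture gives p.

x^2 - 3*x*y + 3*y - 2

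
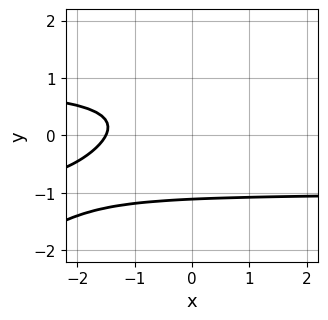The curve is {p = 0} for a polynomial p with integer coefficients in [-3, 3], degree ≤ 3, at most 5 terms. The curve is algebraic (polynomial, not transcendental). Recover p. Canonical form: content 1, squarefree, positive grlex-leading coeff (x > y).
2*x*y^2 - 3*y^3 - 2*x + y - 3

First, deg p = 3.
Finally, putting this together gives p.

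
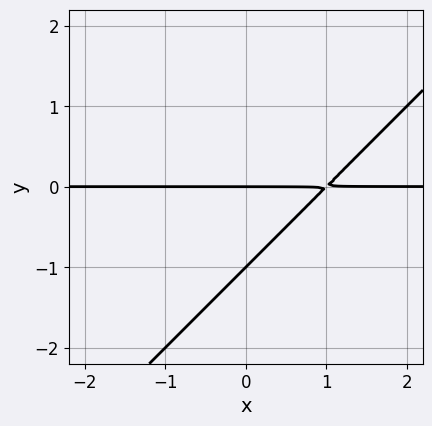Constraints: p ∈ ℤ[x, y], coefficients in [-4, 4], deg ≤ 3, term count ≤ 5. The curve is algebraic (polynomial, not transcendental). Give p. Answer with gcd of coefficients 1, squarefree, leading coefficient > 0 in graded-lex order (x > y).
First, the degree is 2 — the shape is more complex than any degree-1 curve.
Next, from the axis intercepts and sections: every point of the x-axis in the box is on the curve; among the integer gridlines, it crosses the y-axis at y ∈ {-1, 0}.
Finally, solving for integer coefficients yields p as stated.

x*y - y^2 - y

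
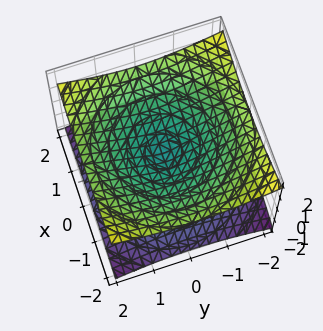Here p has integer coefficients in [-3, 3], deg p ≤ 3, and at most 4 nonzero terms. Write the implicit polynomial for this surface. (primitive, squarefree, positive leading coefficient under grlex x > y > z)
x^2 + y^2 - 3*z^2

The degree is 2 — two nappes meeting at a single point; a quadric.
Symmetries: rotational symmetry about the z-axis ⇒ p depends on x, y only through x² + y²; it's symmetric under z → −z, forcing even powers of z.
Observable constraints: one x-axis crossing is at x = 0; a circular section at z = -1 has radius between 1 and 2.
These observations pin down the coefficients.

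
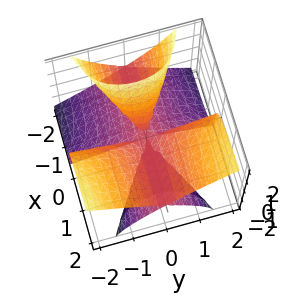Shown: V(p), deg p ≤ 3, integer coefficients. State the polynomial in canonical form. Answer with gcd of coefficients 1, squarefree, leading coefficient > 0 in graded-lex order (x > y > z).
(a) There are 2 components.
(b) deg p = 3.
(c) From the visible intercepts: every point of the x-axis in the box is on the surface; the visible y-axis segment lies entirely on the surface.
(d) Solving for integer coefficients yields p as stated.

2*x*y^2 - 2*x*z^2 - z^3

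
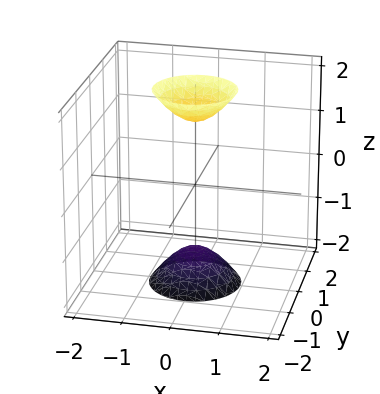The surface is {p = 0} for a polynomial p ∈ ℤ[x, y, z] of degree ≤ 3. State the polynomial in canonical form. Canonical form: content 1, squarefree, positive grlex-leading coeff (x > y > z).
3*x^2 + 3*y^2 - z^2 + 2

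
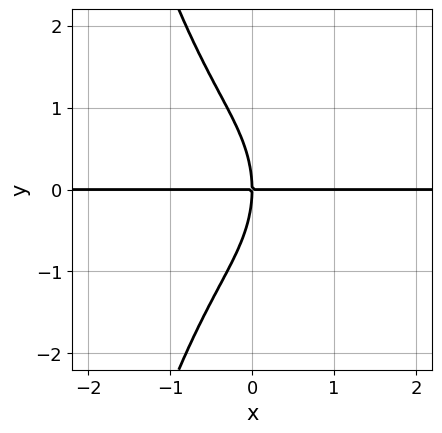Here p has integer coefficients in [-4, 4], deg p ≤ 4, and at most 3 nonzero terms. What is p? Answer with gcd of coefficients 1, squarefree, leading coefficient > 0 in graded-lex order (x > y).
First, degree: no degree-3 curve has this shape, so deg p = 4.
Next, from the axis intercepts and sections: one y-axis crossing is at y = 0; every point of the x-axis in the box is on the curve.
Finally, these observations pin down the coefficients.

3*x^3*y + y^3 + 3*x*y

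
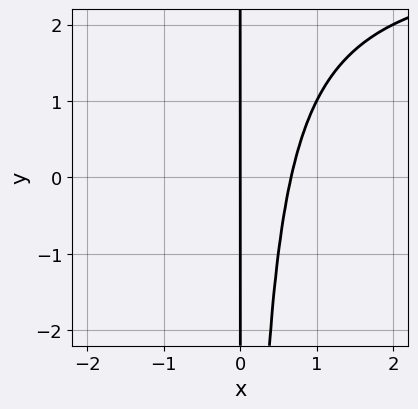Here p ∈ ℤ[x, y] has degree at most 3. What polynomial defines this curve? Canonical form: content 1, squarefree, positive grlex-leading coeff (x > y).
x^2*y - 3*x^2 + 2*x

deg p = 3.
Checking where it meets the axes: every point of the y-axis in the box is on the curve; it meets the x-axis at x = 0 (among the integer gridlines).
Matching integer coefficients to the picture gives p.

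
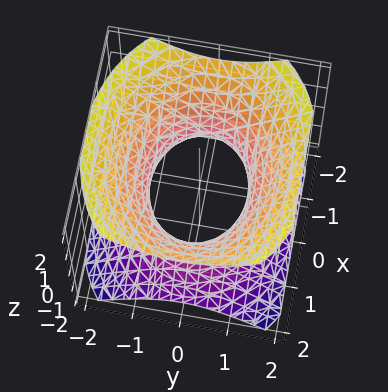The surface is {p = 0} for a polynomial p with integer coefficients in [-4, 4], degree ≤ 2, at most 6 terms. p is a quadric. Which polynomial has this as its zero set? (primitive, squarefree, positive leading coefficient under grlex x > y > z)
1. The degree is 2 — one connected sheet with a waist; a quadric.
2. Symmetries: the x ↦ −x reflection is a symmetry, so x appears only in even powers; it's symmetric under z → −z, forcing even powers of z; the y ↦ −y reflection is a symmetry, so y appears only in even powers.
3. Reading off the gridlines: it misses every integer gridline on the z-axis; the y-axis gridline crossings are at y ∈ {-1, 1}.
4. The integer polynomial consistent with all of this is the stated p.

2*x^2 + 3*y^2 - 3*z^2 - 3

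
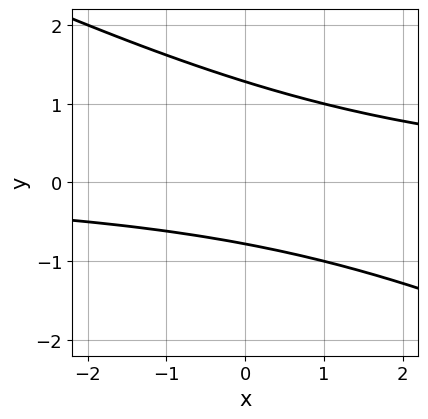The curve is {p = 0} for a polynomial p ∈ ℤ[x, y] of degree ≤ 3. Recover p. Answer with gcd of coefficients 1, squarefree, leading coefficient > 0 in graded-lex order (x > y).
(a) The degree is 2 — no degree-1 curve has this shape.
(b) Checking where it meets the axes: the curve avoids every integer x-axis point in the box.
(c) These observations pin down the coefficients.

x*y + 2*y^2 - y - 2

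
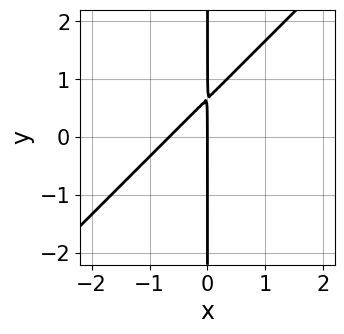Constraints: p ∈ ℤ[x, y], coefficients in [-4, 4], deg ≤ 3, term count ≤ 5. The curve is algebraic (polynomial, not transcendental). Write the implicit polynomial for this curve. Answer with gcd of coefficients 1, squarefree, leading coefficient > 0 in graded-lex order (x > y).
3*x^2 - 3*x*y + 2*x

First, degree: the shape is more complex than any degree-1 curve, so deg p = 2.
Next, reading off the gridlines: it crosses the x-axis at the gridline x = 0; every point of the y-axis in the box is on the curve.
Finally, assembling these constraints gives the stated polynomial.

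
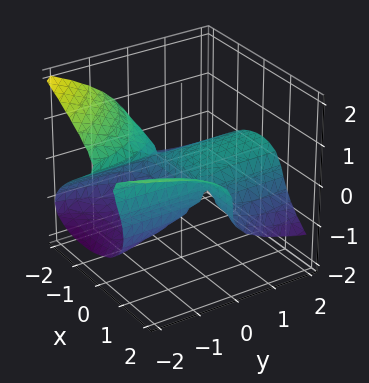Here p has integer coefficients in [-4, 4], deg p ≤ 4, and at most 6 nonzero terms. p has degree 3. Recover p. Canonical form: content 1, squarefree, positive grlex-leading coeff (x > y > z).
x^2*y - x*y*z + 3*z^3 + 2*y*z - y

(a) deg p = 3. No degree-2 surface has this shape.
(b) From the visible intercepts: every point of the x-axis in the box is on the surface; it crosses the y-axis at the gridline y = 0; one z-axis crossing is at z = 0.
(c) Solving for integer coefficients yields p as stated.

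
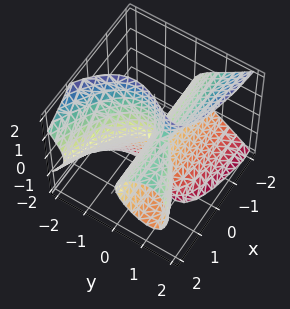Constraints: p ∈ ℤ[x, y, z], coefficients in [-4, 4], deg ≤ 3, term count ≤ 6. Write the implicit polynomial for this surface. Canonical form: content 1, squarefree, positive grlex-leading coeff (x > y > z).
2*x*z^2 + 2*y^3 - y*z^2 - 3*x*y

Degree: a generic line meets the surface in up to 3 points, so deg p = 3.
Checking where it meets the axes: it meets the y-axis at y = 0 (among the integer gridlines); every point of the x-axis in the box is on the surface; every point of the z-axis in the box is on the surface.
Putting this together gives p.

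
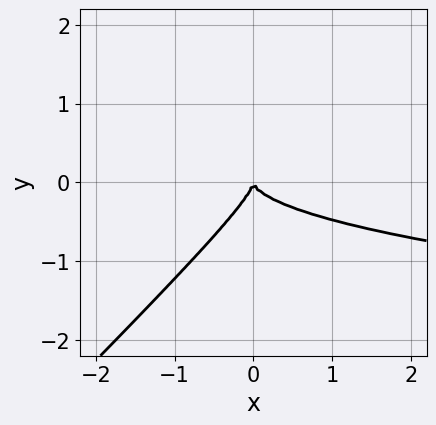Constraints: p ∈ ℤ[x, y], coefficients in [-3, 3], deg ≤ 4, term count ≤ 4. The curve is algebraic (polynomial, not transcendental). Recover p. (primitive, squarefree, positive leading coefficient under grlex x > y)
3*x*y^2 - 3*y^3 - x^2

First, deg p = 3.
Then, against the integer gridlines: one x-axis crossing is at x = 0; it meets the y-axis at y = 0 (among the integer gridlines).
Finally, matching integer coefficients to the picture gives p.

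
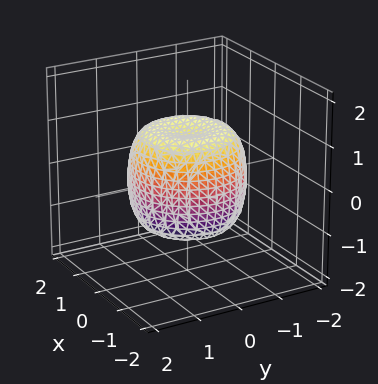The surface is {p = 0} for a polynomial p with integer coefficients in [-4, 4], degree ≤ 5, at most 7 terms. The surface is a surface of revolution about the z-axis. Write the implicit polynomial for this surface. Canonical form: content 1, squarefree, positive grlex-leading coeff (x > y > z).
x^4 + 2*x^2*y^2 + y^4 - x^2 - y^2 + z^2 - 1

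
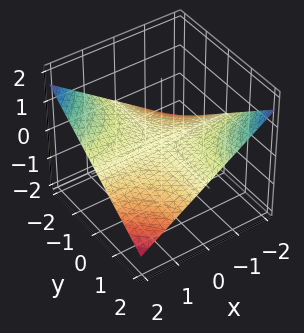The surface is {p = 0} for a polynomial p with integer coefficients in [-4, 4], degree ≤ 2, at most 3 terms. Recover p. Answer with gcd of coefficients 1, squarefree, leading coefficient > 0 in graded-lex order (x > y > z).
x*y + 3*z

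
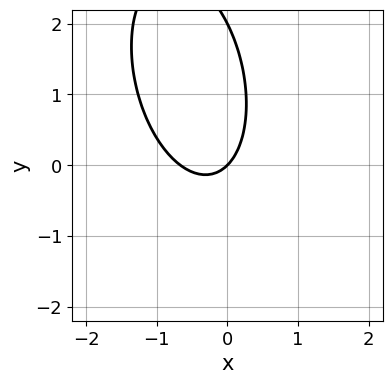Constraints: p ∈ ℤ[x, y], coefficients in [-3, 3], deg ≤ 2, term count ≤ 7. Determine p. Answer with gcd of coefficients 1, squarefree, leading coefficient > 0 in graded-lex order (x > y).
(a) The degree is 2 — no degree-1 curve has this shape.
(b) Observable constraints: the y-axis gridline crossings are at y ∈ {0, 2}; it meets the x-axis at x = 0 (among the integer gridlines).
(c) Assembling these constraints gives the stated polynomial.

3*x^2 + x*y + y^2 + 2*x - 2*y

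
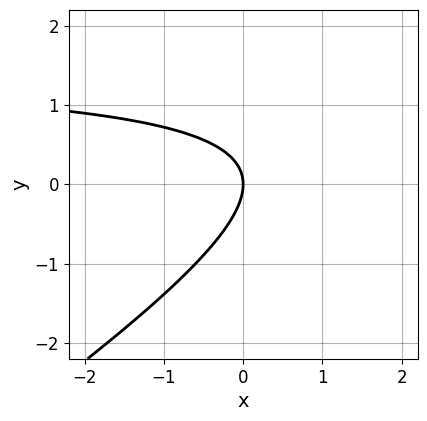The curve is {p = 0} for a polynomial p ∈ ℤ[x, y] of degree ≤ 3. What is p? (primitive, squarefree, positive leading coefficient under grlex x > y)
Degree: the shape is more complex than any degree-1 curve, so deg p = 2.
Checking where it meets the axes: it meets the y-axis at y = 0 (among the integer gridlines); one x-axis crossing is at x = 0.
Fitting integer coefficients to these (and the overall shape) gives p.

2*x*y - 3*y^2 - 3*x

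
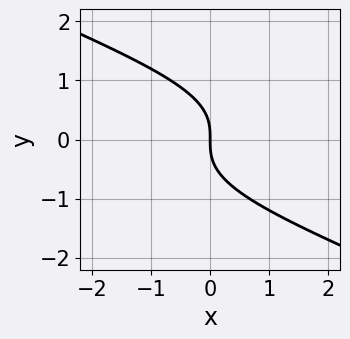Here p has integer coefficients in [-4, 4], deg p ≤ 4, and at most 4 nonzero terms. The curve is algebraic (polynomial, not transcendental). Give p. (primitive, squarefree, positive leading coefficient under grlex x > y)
First, deg p = 3.
Next, from the visible intercepts: it meets the x-axis at x = 0 (among the integer gridlines); one y-axis crossing is at y = 0.
Finally, matching integer coefficients to the picture gives p.

x*y^2 + 2*y^3 + 2*x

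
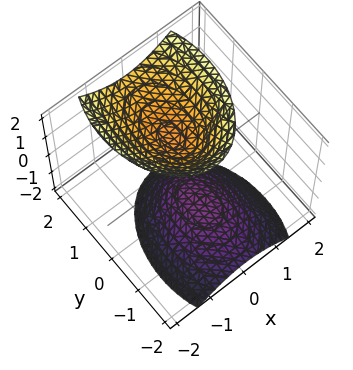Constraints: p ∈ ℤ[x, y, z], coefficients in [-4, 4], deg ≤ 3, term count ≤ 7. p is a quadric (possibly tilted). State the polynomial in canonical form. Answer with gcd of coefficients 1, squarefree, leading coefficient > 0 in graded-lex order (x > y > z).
2*x^2 + y^2 - y*z - z^2 + 1

(a) I count 2 distinct pieces. They look like related sheets of one shape, so recover p as a whole.
(b) deg p = 2. A generic line meets the surface in up to 2 points.
(c) Reading off the gridlines: among the integer gridlines, it crosses the z-axis at z ∈ {-1, 1}; it misses every integer gridline on the x-axis.
(d) Fitting integer coefficients to these (and the overall shape) gives p.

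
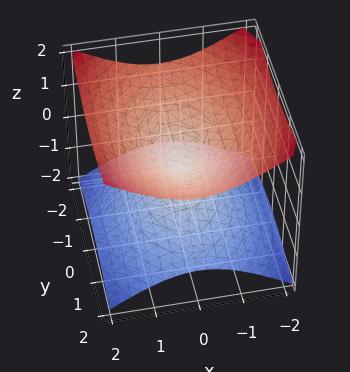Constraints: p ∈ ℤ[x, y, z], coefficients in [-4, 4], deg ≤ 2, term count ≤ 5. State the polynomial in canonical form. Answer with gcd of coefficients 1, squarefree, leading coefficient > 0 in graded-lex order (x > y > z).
First, deg p = 2. Two nappes meeting at a single point; a quadric.
Then, symmetries: the x ↦ −x reflection is a symmetry, so x appears only in even powers; the y ↦ −y reflection is a symmetry, so y appears only in even powers; it's symmetric under z → −z, forcing even powers of z.
Then, checking where it meets the axes: it meets the y-axis at y = 0 (among the integer gridlines); one z-axis crossing is at z = 0.
Finally, putting this together gives p.

2*x^2 + y^2 - 3*z^2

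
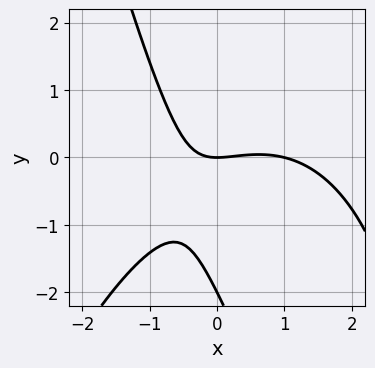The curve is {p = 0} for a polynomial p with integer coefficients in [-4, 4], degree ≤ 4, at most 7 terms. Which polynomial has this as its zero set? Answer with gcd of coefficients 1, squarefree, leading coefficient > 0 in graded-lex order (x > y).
x^3 - x^2 + 2*x*y + y^2 + 2*y

1. deg p = 3.
2. Against the integer gridlines: the x-axis gridline crossings are at x ∈ {0, 1}; the y-axis gridline crossings are at y ∈ {-2, 0}.
3. Together with the visible shape, these determine p as stated.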